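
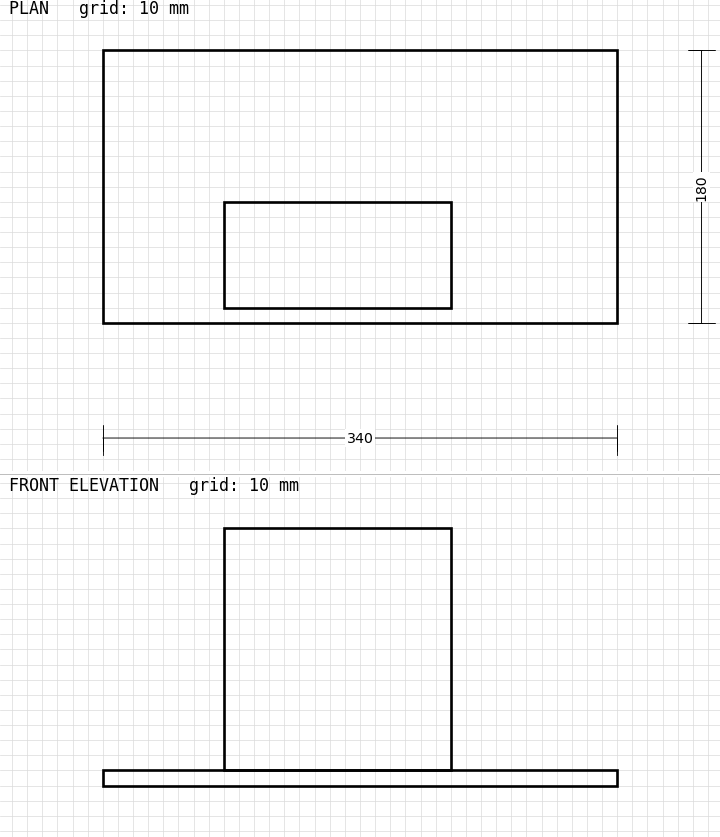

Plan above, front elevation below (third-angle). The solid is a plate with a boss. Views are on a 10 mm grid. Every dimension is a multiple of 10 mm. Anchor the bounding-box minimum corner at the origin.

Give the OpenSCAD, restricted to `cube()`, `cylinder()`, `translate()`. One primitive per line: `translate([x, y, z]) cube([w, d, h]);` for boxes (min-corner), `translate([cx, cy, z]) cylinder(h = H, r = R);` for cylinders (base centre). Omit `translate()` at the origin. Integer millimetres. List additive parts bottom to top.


cube([340, 180, 10]);
translate([80, 10, 10]) cube([150, 70, 160]);


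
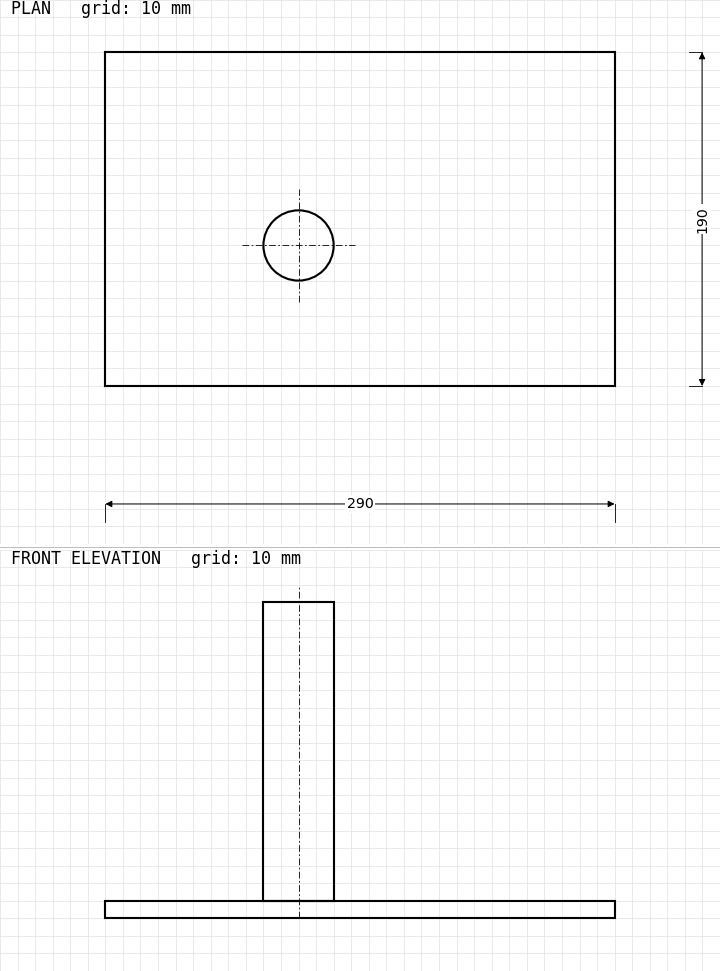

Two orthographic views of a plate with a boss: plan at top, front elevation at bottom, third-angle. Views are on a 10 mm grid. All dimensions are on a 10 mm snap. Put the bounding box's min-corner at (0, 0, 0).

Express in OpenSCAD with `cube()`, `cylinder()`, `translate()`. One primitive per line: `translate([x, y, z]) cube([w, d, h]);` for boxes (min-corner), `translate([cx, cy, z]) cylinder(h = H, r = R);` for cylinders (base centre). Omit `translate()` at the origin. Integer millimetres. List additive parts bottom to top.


cube([290, 190, 10]);
translate([110, 80, 10]) cylinder(h = 170, r = 20);


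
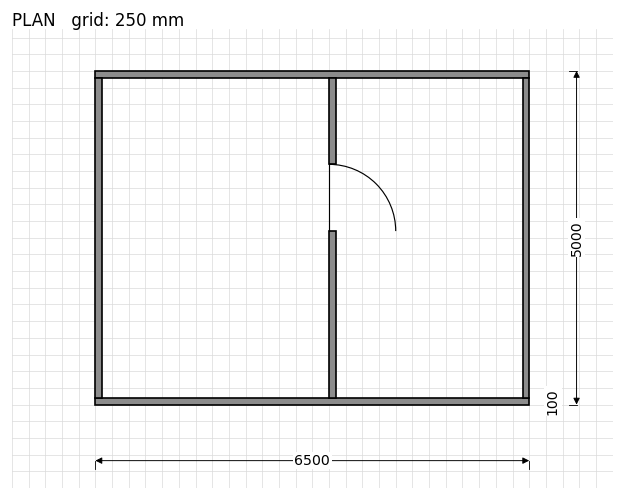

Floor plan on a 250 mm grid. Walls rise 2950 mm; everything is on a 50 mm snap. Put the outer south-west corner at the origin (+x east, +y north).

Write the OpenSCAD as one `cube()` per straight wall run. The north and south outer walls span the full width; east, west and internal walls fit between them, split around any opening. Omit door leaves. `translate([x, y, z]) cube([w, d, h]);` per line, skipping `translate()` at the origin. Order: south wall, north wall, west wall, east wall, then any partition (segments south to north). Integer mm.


cube([6500, 100, 2950]);
translate([0, 4900, 0]) cube([6500, 100, 2950]);
translate([0, 100, 0]) cube([100, 4800, 2950]);
translate([6400, 100, 0]) cube([100, 4800, 2950]);
translate([3500, 100, 0]) cube([100, 2500, 2950]);
translate([3500, 3600, 0]) cube([100, 1300, 2950]);


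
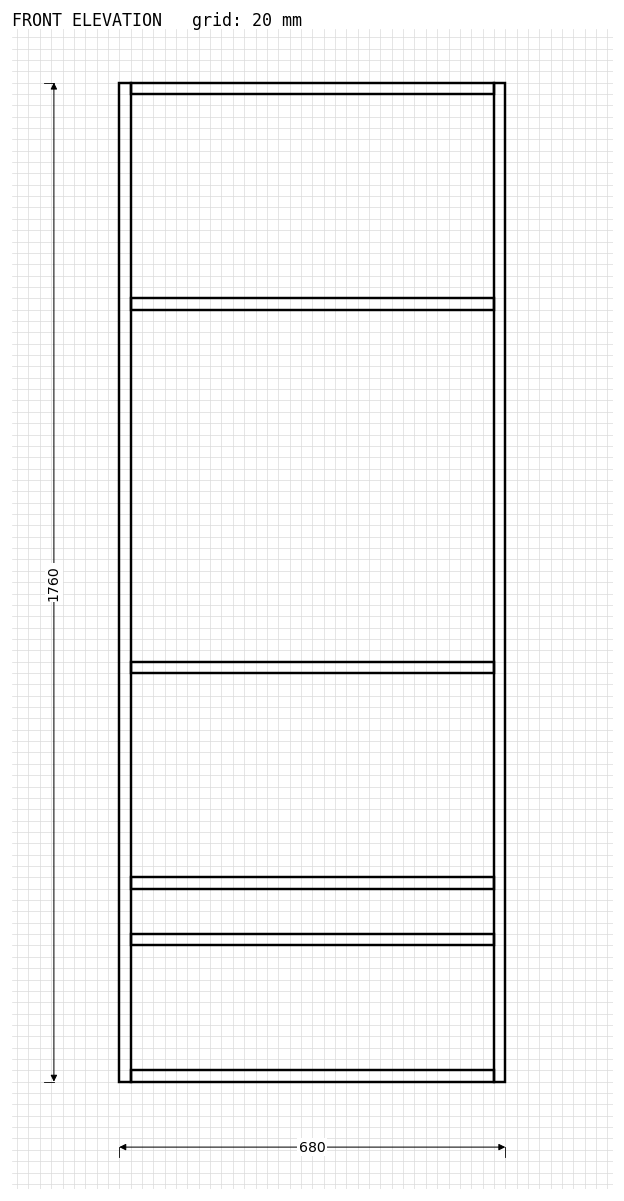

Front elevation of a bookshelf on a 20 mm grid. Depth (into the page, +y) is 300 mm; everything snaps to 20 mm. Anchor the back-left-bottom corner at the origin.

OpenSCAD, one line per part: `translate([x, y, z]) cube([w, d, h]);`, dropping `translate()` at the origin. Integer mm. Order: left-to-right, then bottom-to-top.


cube([20, 300, 1760]);
translate([20, 0, 0]) cube([640, 300, 20]);
translate([20, 0, 240]) cube([640, 300, 20]);
translate([20, 0, 340]) cube([640, 300, 20]);
translate([20, 0, 720]) cube([640, 300, 20]);
translate([20, 0, 1360]) cube([640, 300, 20]);
translate([20, 0, 1740]) cube([640, 300, 20]);
translate([660, 0, 0]) cube([20, 300, 1760]);


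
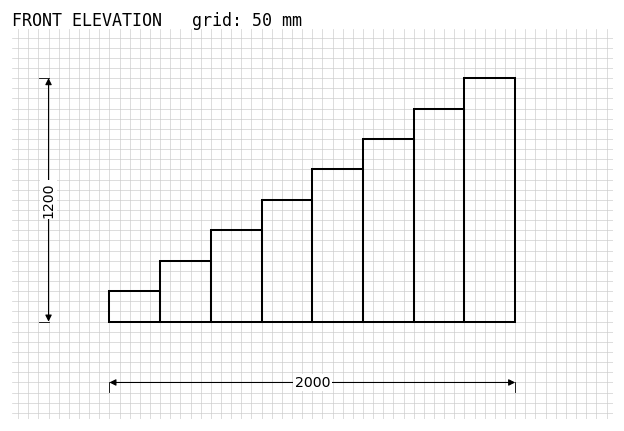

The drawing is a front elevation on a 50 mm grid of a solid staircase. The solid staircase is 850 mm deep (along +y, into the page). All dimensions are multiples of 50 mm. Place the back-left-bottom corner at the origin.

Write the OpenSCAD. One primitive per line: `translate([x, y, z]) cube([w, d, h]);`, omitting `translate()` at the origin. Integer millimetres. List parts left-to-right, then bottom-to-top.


cube([250, 850, 150]);
translate([250, 0, 0]) cube([250, 850, 300]);
translate([500, 0, 0]) cube([250, 850, 450]);
translate([750, 0, 0]) cube([250, 850, 600]);
translate([1000, 0, 0]) cube([250, 850, 750]);
translate([1250, 0, 0]) cube([250, 850, 900]);
translate([1500, 0, 0]) cube([250, 850, 1050]);
translate([1750, 0, 0]) cube([250, 850, 1200]);


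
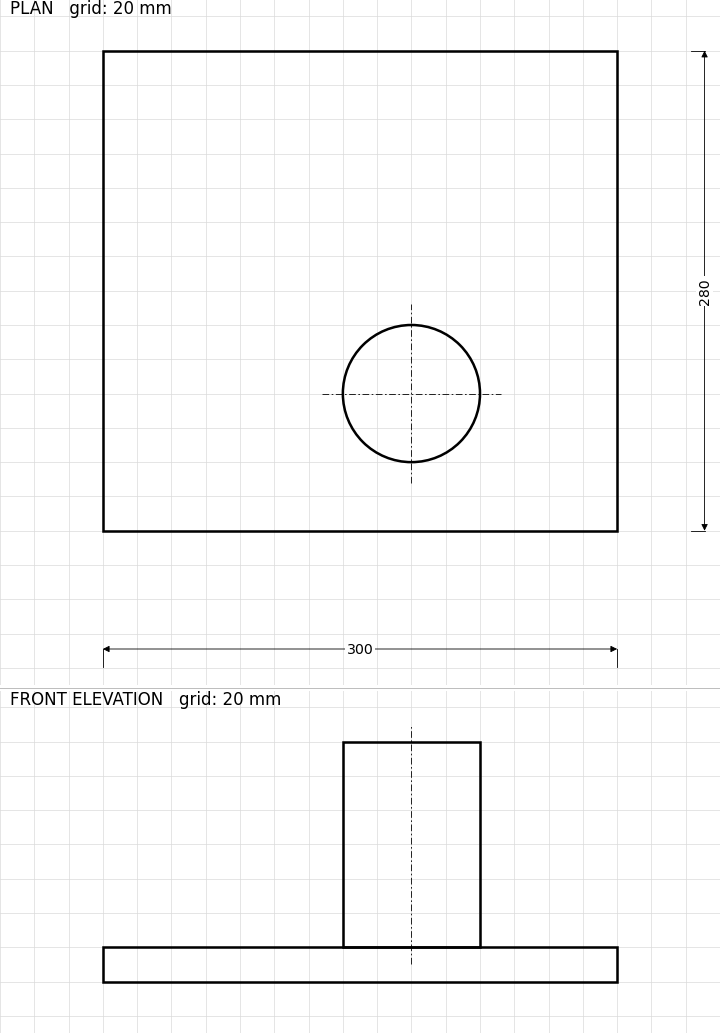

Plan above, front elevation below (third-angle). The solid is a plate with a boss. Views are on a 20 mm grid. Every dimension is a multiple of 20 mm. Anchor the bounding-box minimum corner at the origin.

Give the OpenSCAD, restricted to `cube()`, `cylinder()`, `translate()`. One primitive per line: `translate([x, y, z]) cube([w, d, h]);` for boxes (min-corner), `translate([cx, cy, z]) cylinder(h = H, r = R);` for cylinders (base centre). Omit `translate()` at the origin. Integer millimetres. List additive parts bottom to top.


cube([300, 280, 20]);
translate([180, 80, 20]) cylinder(h = 120, r = 40);


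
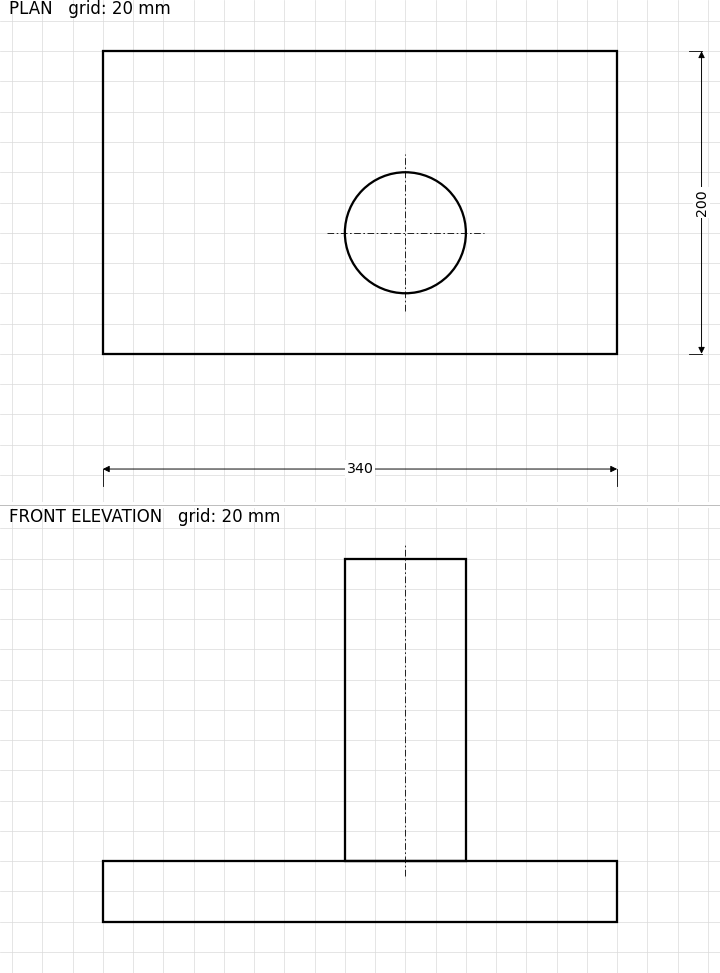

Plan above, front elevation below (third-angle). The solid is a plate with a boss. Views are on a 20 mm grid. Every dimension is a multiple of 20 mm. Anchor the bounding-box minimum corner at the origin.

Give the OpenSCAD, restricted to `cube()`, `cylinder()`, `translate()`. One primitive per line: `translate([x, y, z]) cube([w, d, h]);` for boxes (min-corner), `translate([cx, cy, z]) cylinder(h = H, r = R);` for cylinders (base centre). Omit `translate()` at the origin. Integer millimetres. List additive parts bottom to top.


cube([340, 200, 40]);
translate([200, 80, 40]) cylinder(h = 200, r = 40);


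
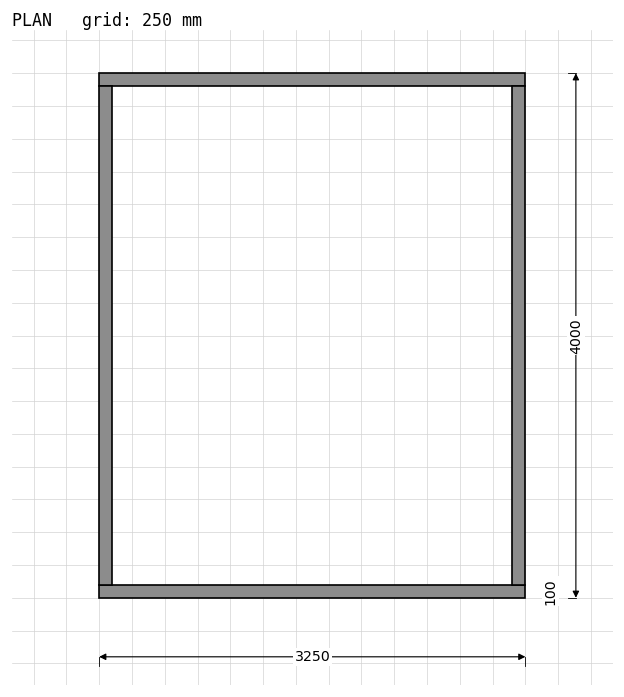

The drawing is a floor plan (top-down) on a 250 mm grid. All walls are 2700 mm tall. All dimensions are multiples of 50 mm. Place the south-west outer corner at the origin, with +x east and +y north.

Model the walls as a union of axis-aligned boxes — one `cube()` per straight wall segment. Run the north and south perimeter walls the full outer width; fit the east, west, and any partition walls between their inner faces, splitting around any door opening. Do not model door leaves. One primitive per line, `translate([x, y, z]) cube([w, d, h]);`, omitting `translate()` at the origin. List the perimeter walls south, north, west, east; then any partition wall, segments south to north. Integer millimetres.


cube([3250, 100, 2700]);
translate([0, 3900, 0]) cube([3250, 100, 2700]);
translate([0, 100, 0]) cube([100, 3800, 2700]);
translate([3150, 100, 0]) cube([100, 3800, 2700]);


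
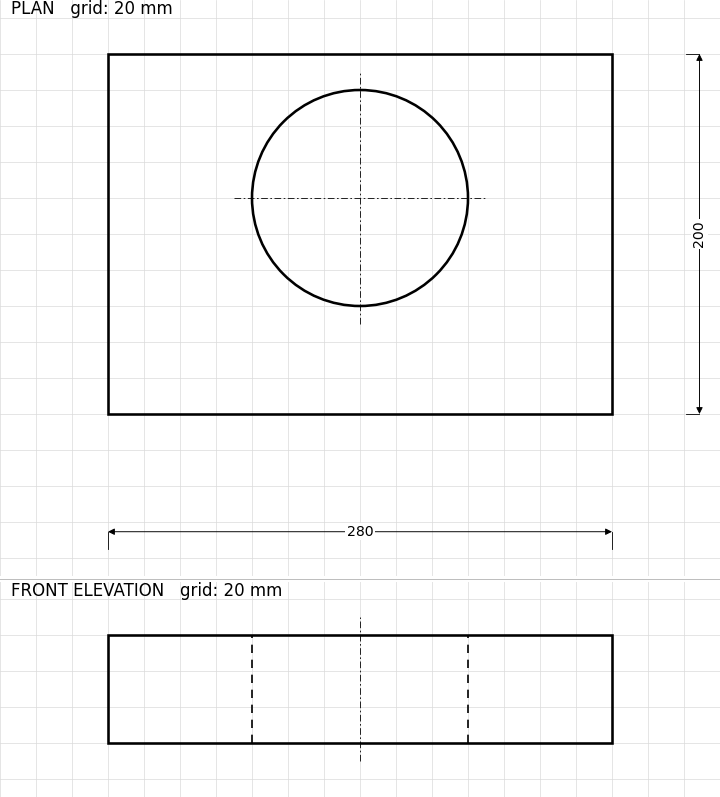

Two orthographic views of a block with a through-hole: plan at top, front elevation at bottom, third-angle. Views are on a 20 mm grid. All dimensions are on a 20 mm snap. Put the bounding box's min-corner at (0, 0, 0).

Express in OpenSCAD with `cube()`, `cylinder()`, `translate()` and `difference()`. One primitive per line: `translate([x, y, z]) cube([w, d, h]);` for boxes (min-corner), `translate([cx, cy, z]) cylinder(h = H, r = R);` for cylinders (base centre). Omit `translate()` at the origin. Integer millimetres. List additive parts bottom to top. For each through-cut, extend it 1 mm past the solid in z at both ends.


difference() {
  cube([280, 200, 60]);
  translate([140, 120, -1]) cylinder(h = 62, r = 60);
}


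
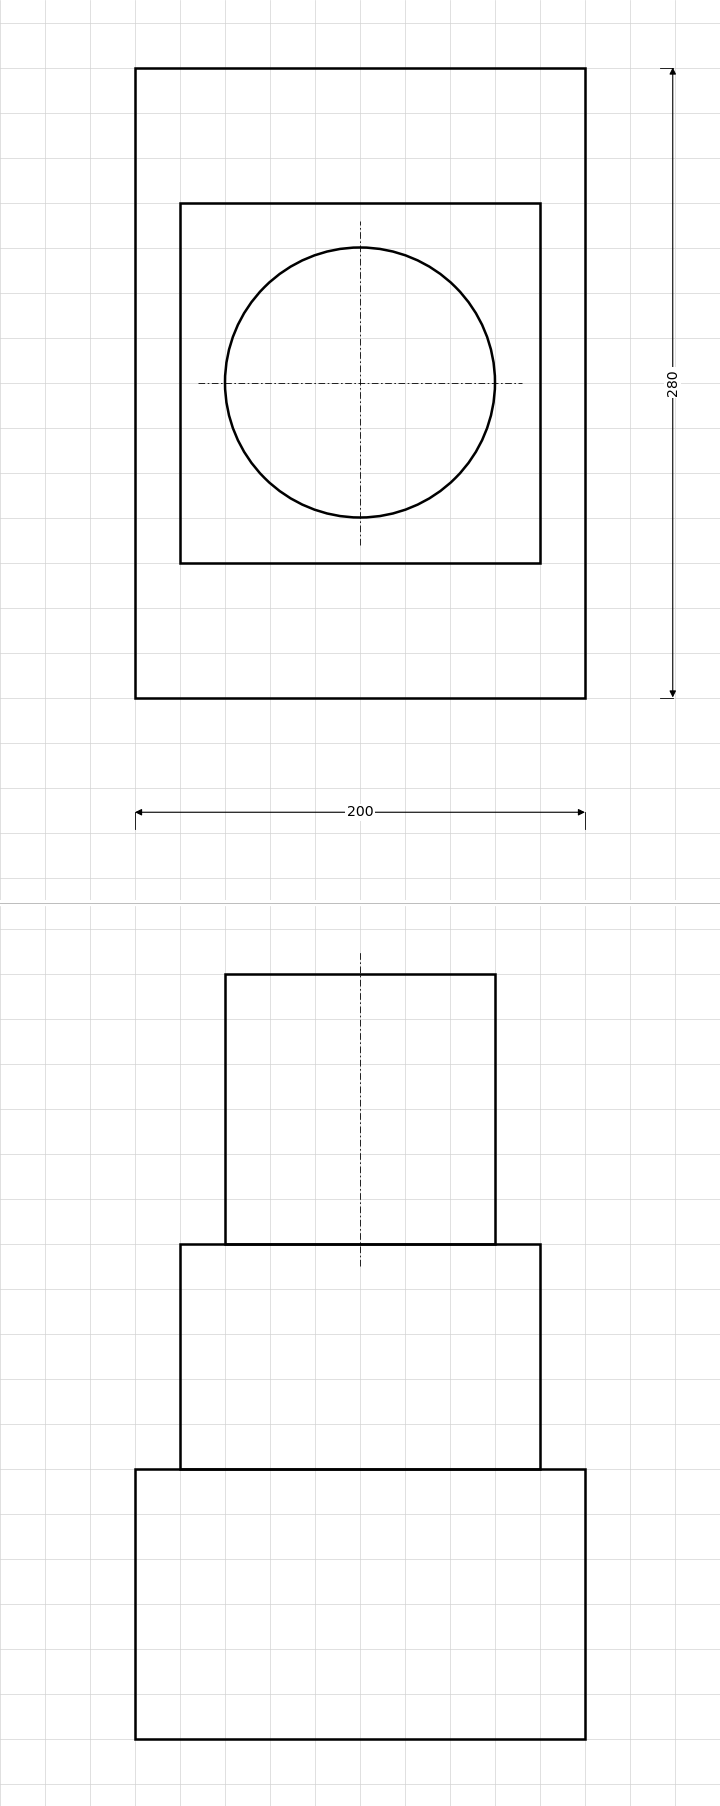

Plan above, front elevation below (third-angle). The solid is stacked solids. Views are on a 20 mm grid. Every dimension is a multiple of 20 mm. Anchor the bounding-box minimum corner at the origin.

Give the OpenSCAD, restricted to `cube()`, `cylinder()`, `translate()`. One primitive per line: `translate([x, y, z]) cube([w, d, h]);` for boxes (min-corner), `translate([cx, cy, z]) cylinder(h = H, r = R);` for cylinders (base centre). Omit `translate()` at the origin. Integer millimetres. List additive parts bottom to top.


cube([200, 280, 120]);
translate([20, 60, 120]) cube([160, 160, 100]);
translate([100, 140, 220]) cylinder(h = 120, r = 60);


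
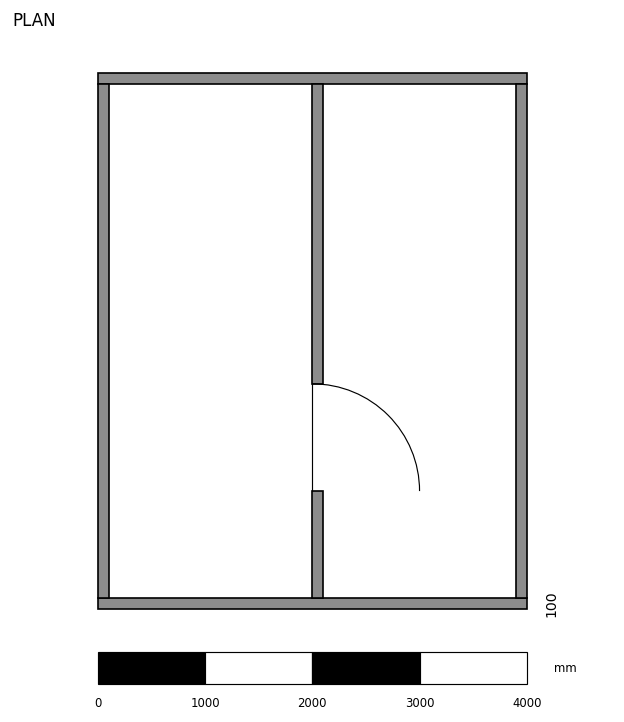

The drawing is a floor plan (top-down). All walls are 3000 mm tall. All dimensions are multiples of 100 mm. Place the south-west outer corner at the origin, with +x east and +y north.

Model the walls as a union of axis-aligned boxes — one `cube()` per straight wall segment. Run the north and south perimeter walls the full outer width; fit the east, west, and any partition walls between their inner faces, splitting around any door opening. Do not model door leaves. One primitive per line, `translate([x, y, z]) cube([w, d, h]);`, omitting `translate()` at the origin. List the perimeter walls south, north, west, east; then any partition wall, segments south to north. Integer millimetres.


cube([4000, 100, 3000]);
translate([0, 4900, 0]) cube([4000, 100, 3000]);
translate([0, 100, 0]) cube([100, 4800, 3000]);
translate([3900, 100, 0]) cube([100, 4800, 3000]);
translate([2000, 100, 0]) cube([100, 1000, 3000]);
translate([2000, 2100, 0]) cube([100, 2800, 3000]);


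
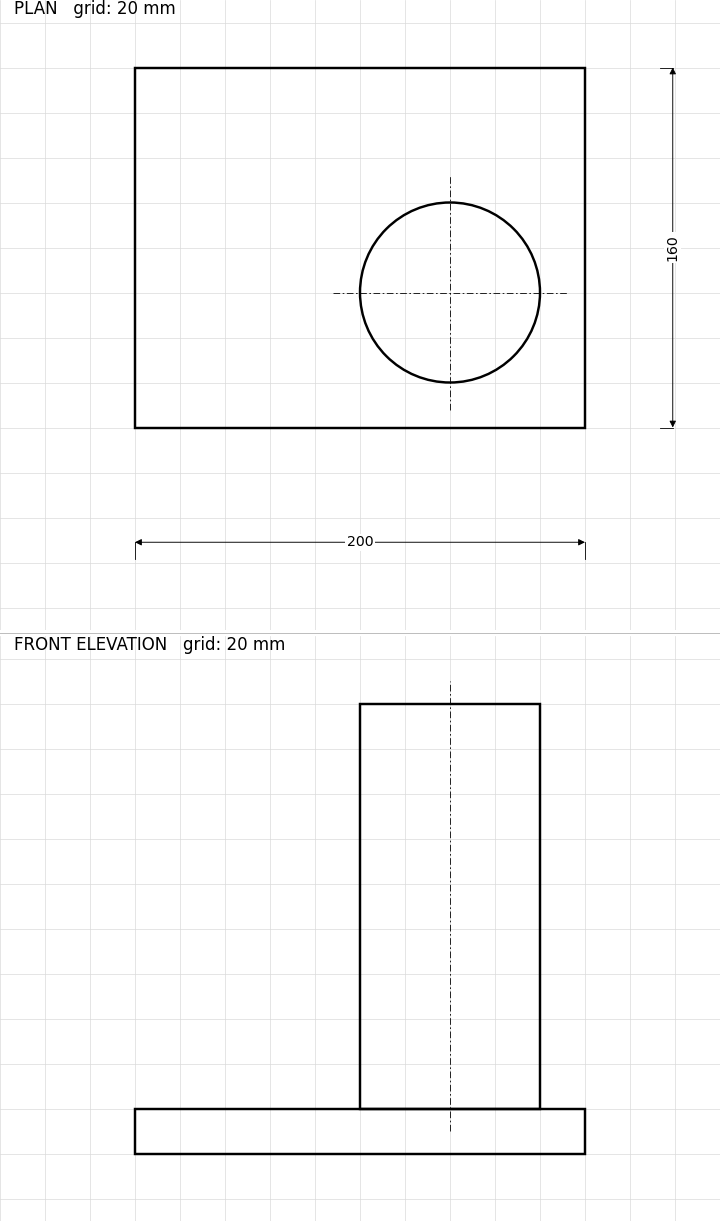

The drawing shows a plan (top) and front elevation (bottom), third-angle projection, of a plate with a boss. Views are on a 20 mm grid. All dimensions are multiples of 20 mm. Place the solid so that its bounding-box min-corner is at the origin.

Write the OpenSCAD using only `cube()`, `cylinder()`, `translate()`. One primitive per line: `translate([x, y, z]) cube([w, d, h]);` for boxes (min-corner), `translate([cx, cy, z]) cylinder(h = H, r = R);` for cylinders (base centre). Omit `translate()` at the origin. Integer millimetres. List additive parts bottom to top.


cube([200, 160, 20]);
translate([140, 60, 20]) cylinder(h = 180, r = 40);


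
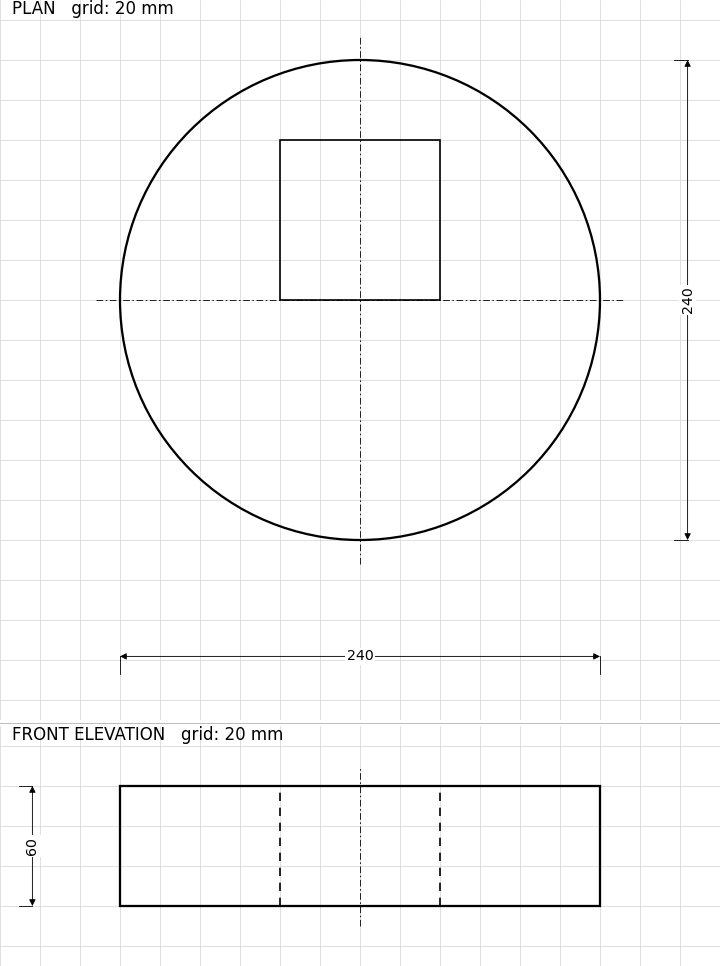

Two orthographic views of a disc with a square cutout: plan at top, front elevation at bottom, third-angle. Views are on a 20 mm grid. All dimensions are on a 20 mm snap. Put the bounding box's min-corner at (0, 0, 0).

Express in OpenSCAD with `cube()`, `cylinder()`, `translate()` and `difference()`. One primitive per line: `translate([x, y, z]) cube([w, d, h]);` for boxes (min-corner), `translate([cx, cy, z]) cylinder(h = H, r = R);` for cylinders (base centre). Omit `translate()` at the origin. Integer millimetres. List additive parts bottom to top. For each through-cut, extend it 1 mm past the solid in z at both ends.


difference() {
  translate([120, 120, 0]) cylinder(h = 60, r = 120);
  translate([80, 120, -1]) cube([80, 80, 62]);
}


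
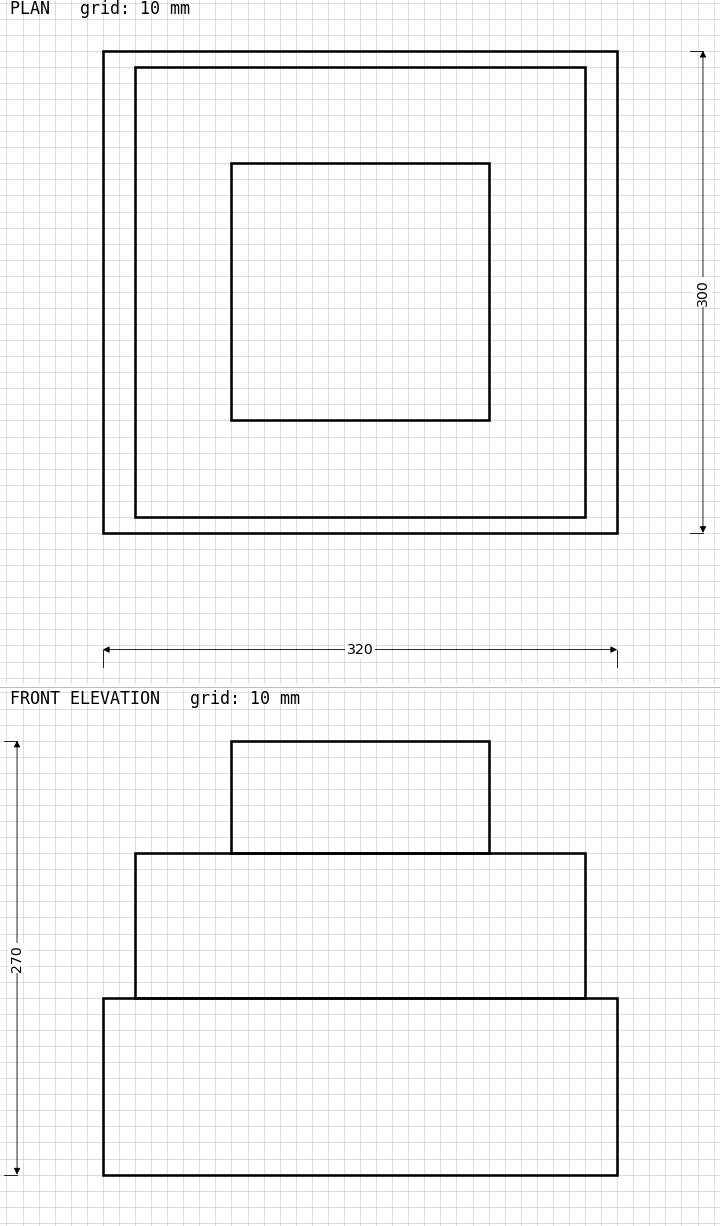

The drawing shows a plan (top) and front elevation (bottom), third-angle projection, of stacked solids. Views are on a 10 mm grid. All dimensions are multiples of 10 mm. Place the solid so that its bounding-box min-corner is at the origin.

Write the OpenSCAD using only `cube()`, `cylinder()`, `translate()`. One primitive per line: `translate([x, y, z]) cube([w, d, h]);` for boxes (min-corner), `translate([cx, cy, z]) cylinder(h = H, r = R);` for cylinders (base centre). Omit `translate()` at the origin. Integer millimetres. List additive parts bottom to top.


cube([320, 300, 110]);
translate([20, 10, 110]) cube([280, 280, 90]);
translate([80, 70, 200]) cube([160, 160, 70]);


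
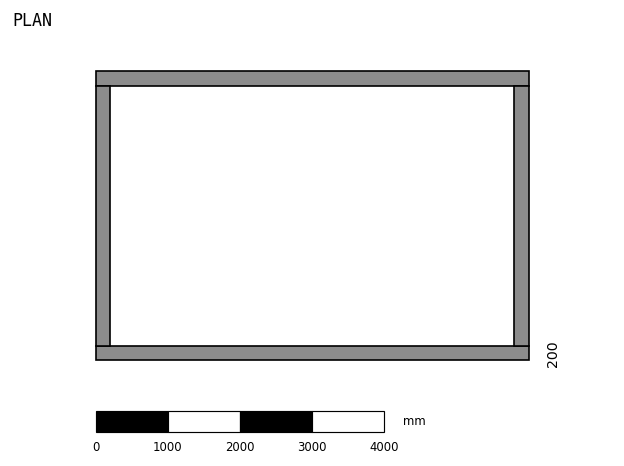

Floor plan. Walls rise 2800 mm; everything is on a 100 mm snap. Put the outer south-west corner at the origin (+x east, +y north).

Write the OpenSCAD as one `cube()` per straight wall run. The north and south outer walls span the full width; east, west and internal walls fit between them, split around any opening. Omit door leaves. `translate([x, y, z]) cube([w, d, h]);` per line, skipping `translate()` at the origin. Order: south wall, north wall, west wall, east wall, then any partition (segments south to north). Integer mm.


cube([6000, 200, 2800]);
translate([0, 3800, 0]) cube([6000, 200, 2800]);
translate([0, 200, 0]) cube([200, 3600, 2800]);
translate([5800, 200, 0]) cube([200, 3600, 2800]);


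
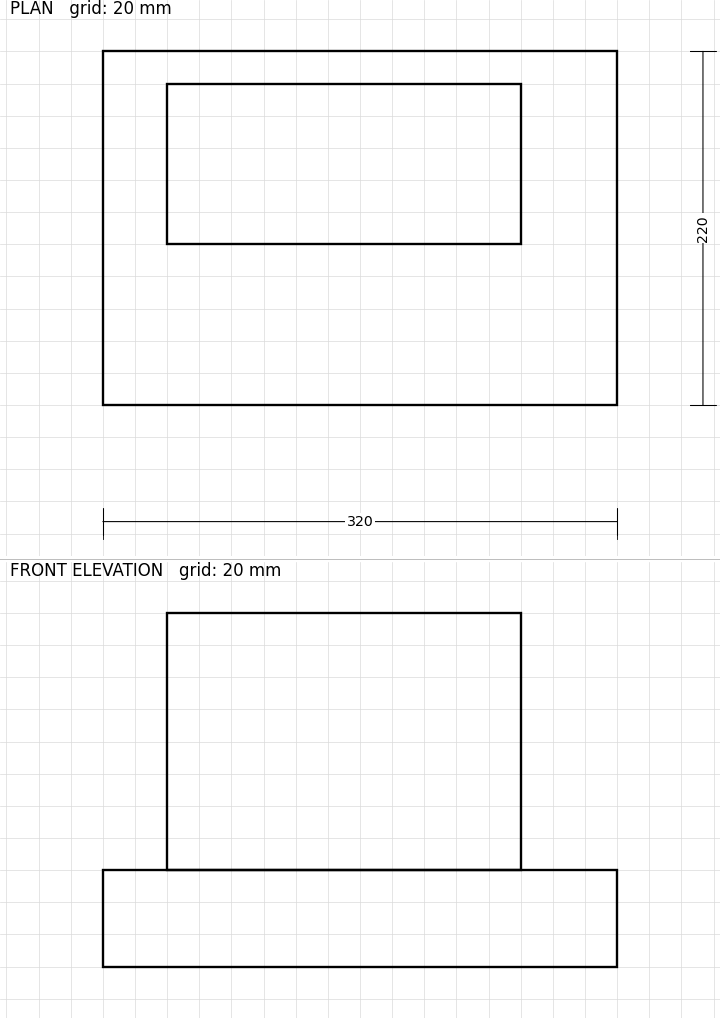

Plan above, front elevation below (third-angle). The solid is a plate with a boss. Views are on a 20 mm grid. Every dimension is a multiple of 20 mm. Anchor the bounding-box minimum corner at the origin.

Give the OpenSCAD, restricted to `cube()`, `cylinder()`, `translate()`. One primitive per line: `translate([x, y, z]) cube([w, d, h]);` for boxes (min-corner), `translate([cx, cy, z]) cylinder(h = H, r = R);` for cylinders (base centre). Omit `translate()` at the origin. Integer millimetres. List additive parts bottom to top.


cube([320, 220, 60]);
translate([40, 100, 60]) cube([220, 100, 160]);


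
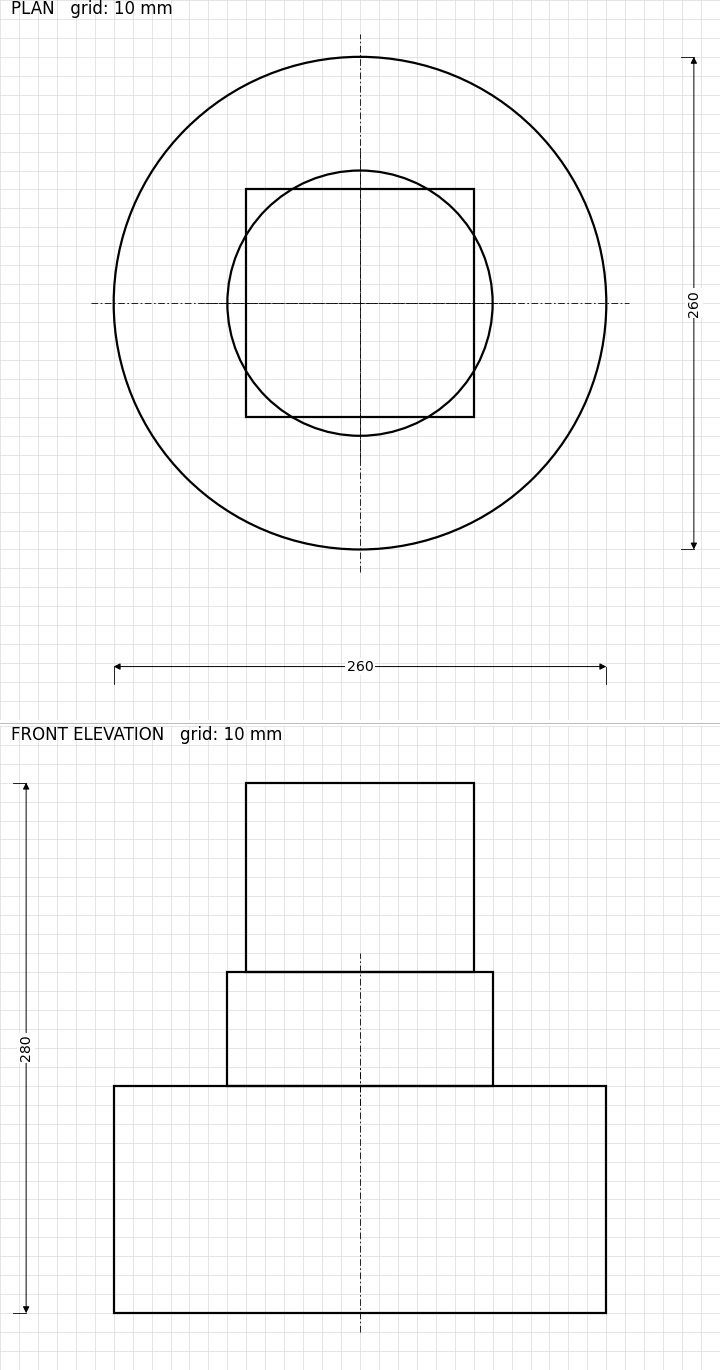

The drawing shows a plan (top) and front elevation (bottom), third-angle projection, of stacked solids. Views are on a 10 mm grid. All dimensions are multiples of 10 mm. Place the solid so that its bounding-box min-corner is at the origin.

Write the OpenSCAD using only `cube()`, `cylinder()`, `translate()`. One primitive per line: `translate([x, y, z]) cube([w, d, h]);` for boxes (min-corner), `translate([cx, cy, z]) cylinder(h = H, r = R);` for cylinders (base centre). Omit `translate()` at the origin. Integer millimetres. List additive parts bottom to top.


translate([130, 130, 0]) cylinder(h = 120, r = 130);
translate([130, 130, 120]) cylinder(h = 60, r = 70);
translate([70, 70, 180]) cube([120, 120, 100]);


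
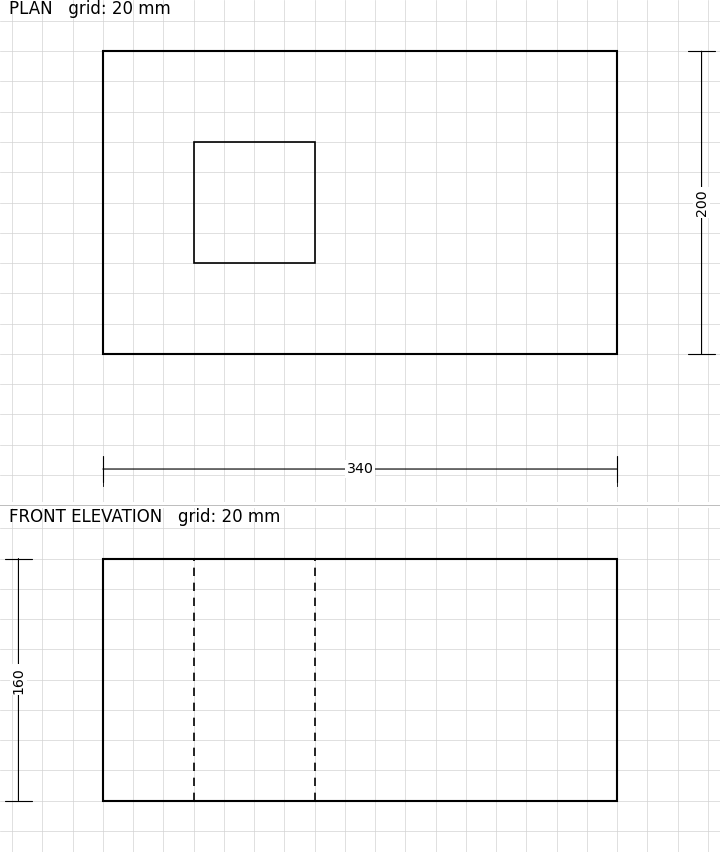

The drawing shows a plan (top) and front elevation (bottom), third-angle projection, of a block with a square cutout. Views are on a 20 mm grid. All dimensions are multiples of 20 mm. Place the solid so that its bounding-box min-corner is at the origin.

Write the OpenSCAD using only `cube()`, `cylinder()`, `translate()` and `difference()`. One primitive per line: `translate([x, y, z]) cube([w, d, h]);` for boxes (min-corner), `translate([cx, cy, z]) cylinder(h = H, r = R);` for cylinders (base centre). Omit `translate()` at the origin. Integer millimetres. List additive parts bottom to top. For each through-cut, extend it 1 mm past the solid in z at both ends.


difference() {
  cube([340, 200, 160]);
  translate([60, 60, -1]) cube([80, 80, 162]);
}


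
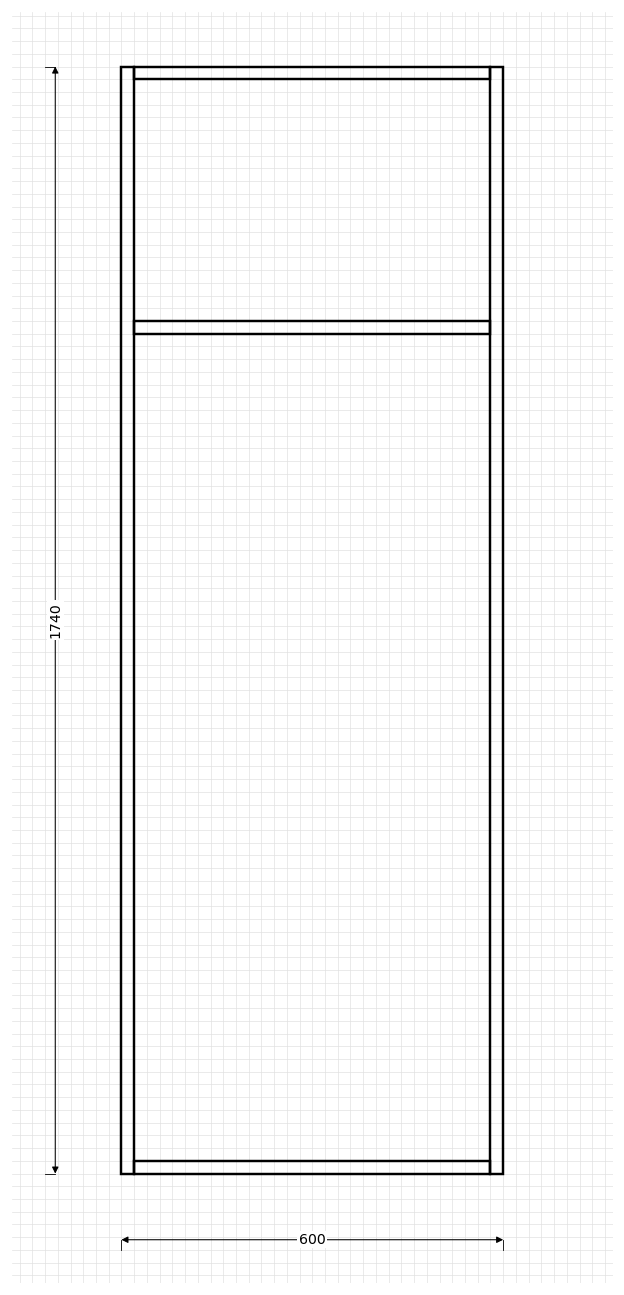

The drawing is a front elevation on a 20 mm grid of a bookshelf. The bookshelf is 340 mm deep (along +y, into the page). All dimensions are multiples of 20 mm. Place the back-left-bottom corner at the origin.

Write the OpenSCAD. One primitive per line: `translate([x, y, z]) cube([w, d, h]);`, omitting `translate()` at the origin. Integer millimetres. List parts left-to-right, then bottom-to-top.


cube([20, 340, 1740]);
translate([20, 0, 0]) cube([560, 340, 20]);
translate([20, 0, 1320]) cube([560, 340, 20]);
translate([20, 0, 1720]) cube([560, 340, 20]);
translate([580, 0, 0]) cube([20, 340, 1740]);


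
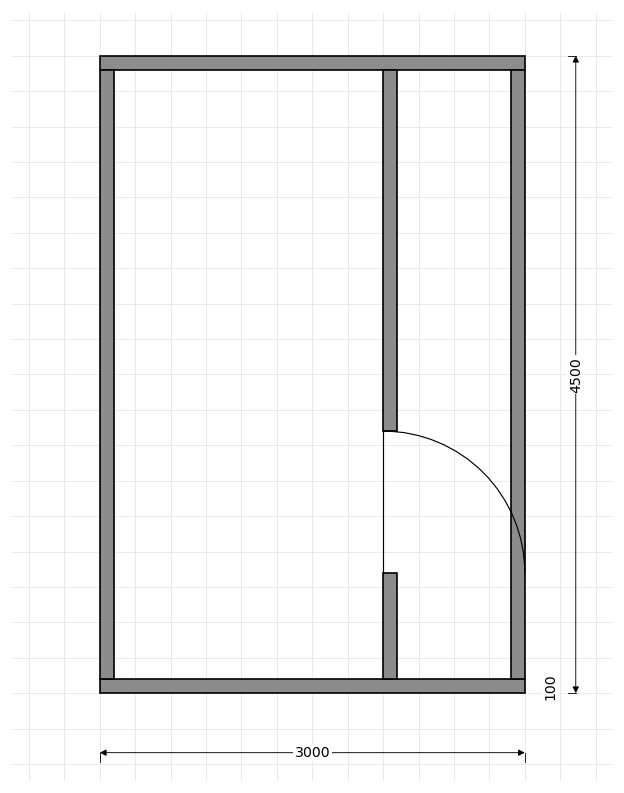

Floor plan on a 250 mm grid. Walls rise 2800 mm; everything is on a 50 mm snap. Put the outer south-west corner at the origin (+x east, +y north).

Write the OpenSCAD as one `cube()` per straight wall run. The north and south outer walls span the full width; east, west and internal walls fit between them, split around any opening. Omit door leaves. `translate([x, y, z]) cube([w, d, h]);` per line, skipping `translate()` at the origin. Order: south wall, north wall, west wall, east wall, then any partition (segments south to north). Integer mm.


cube([3000, 100, 2800]);
translate([0, 4400, 0]) cube([3000, 100, 2800]);
translate([0, 100, 0]) cube([100, 4300, 2800]);
translate([2900, 100, 0]) cube([100, 4300, 2800]);
translate([2000, 100, 0]) cube([100, 750, 2800]);
translate([2000, 1850, 0]) cube([100, 2550, 2800]);


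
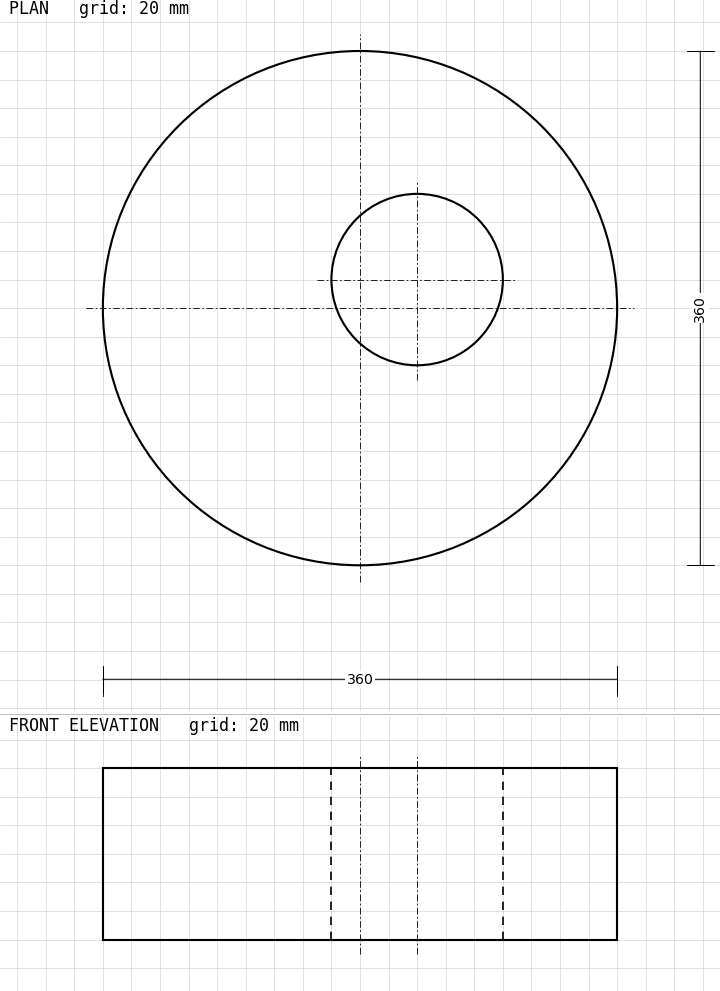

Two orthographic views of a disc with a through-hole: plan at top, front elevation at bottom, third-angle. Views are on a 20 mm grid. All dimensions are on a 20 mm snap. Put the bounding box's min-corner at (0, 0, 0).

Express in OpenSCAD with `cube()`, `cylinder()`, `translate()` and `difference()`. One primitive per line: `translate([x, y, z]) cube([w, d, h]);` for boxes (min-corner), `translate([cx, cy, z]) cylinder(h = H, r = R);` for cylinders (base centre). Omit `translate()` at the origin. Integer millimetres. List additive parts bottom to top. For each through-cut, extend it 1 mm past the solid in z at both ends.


difference() {
  translate([180, 180, 0]) cylinder(h = 120, r = 180);
  translate([220, 200, -1]) cylinder(h = 122, r = 60);
}


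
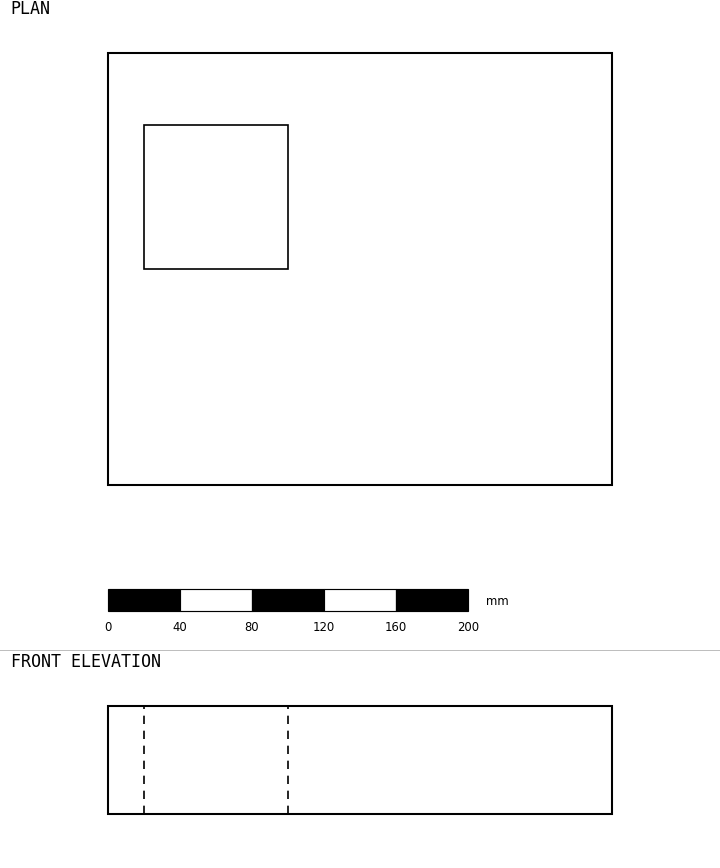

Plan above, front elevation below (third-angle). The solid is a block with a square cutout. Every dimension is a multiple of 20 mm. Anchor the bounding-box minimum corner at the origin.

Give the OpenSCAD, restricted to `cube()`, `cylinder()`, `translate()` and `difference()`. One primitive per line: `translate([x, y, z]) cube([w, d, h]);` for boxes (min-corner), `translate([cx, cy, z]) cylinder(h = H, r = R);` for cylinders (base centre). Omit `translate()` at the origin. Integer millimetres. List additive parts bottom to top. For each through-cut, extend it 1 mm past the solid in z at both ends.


difference() {
  cube([280, 240, 60]);
  translate([20, 120, -1]) cube([80, 80, 62]);
}


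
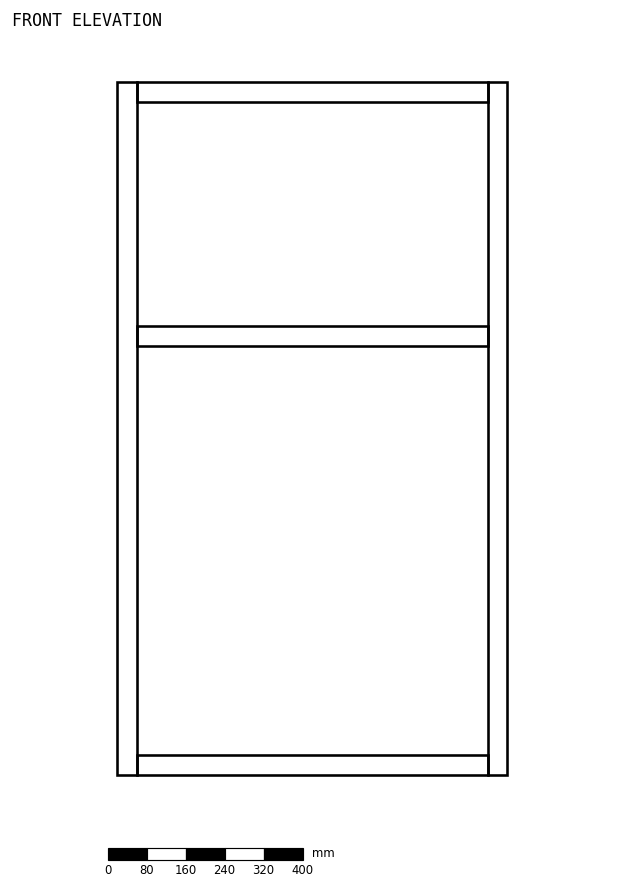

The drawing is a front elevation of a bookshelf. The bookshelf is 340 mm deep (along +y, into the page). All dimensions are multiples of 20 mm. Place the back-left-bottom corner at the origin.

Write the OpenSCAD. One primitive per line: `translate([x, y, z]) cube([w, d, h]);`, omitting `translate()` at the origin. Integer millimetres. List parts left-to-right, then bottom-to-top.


cube([40, 340, 1420]);
translate([40, 0, 0]) cube([720, 340, 40]);
translate([40, 0, 880]) cube([720, 340, 40]);
translate([40, 0, 1380]) cube([720, 340, 40]);
translate([760, 0, 0]) cube([40, 340, 1420]);


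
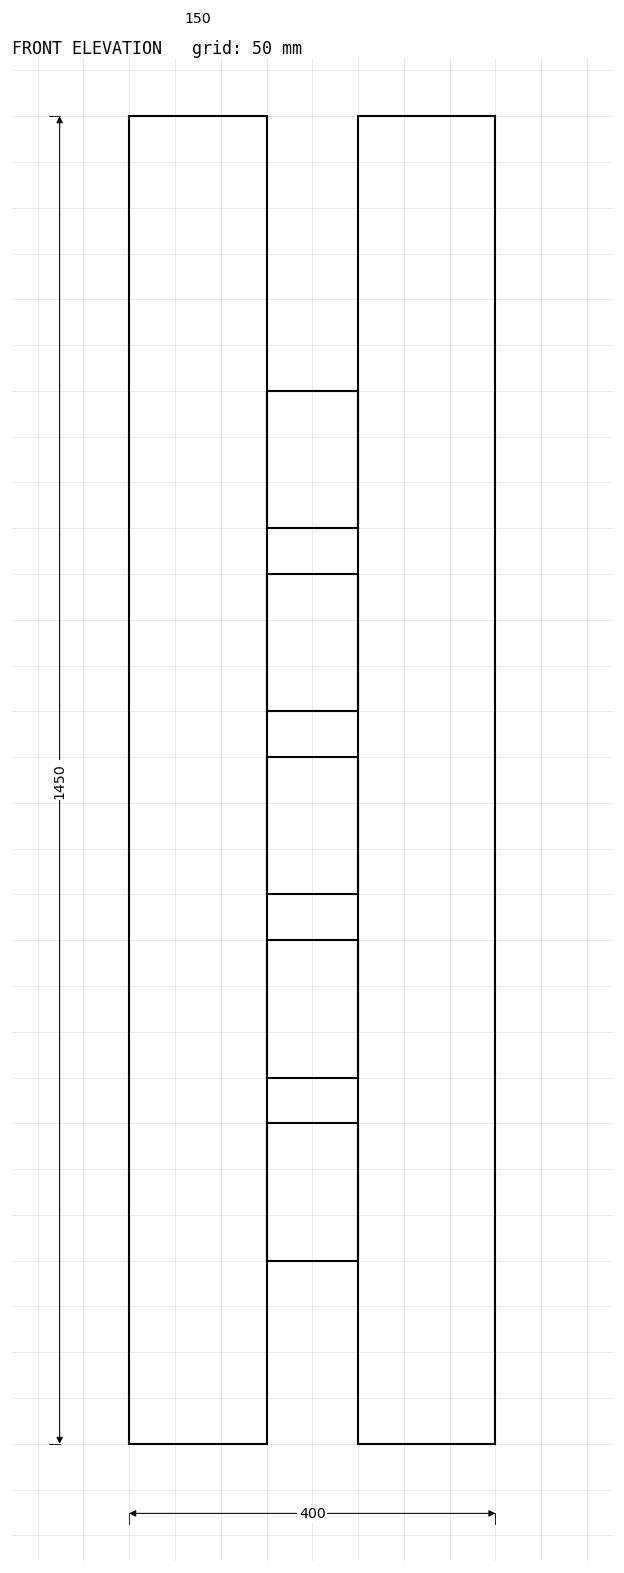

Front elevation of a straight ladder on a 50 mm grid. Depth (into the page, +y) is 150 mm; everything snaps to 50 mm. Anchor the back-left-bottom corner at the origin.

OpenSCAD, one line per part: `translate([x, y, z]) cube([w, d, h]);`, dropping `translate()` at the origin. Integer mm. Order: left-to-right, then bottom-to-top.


cube([150, 150, 1450]);
translate([150, 0, 200]) cube([100, 150, 150]);
translate([150, 0, 400]) cube([100, 150, 150]);
translate([150, 0, 600]) cube([100, 150, 150]);
translate([150, 0, 800]) cube([100, 150, 150]);
translate([150, 0, 1000]) cube([100, 150, 150]);
translate([250, 0, 0]) cube([150, 150, 1450]);


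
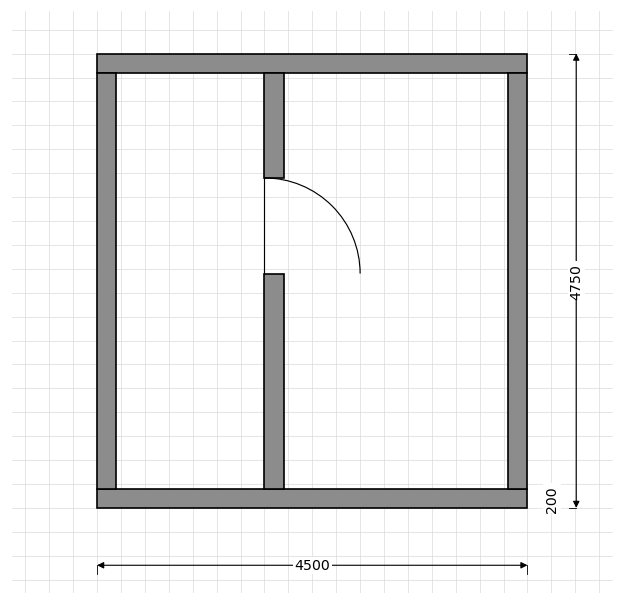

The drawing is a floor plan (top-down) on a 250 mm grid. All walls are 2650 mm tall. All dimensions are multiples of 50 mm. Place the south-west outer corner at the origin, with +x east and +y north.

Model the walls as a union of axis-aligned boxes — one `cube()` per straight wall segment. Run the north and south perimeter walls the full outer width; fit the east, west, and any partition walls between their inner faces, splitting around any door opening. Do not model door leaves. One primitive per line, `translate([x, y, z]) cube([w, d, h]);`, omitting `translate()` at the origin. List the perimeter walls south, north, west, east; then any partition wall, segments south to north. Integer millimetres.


cube([4500, 200, 2650]);
translate([0, 4550, 0]) cube([4500, 200, 2650]);
translate([0, 200, 0]) cube([200, 4350, 2650]);
translate([4300, 200, 0]) cube([200, 4350, 2650]);
translate([1750, 200, 0]) cube([200, 2250, 2650]);
translate([1750, 3450, 0]) cube([200, 1100, 2650]);


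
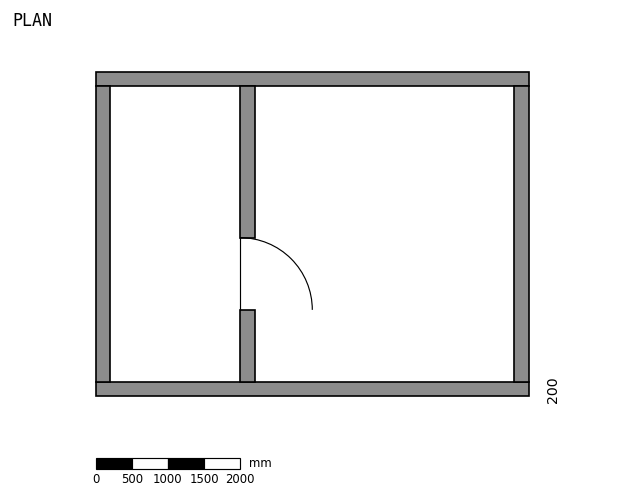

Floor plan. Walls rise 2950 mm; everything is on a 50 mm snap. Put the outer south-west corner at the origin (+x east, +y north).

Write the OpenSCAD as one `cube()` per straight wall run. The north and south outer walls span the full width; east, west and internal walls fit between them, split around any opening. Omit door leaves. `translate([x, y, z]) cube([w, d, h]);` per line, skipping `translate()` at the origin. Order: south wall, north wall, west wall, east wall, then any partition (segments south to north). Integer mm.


cube([6000, 200, 2950]);
translate([0, 4300, 0]) cube([6000, 200, 2950]);
translate([0, 200, 0]) cube([200, 4100, 2950]);
translate([5800, 200, 0]) cube([200, 4100, 2950]);
translate([2000, 200, 0]) cube([200, 1000, 2950]);
translate([2000, 2200, 0]) cube([200, 2100, 2950]);


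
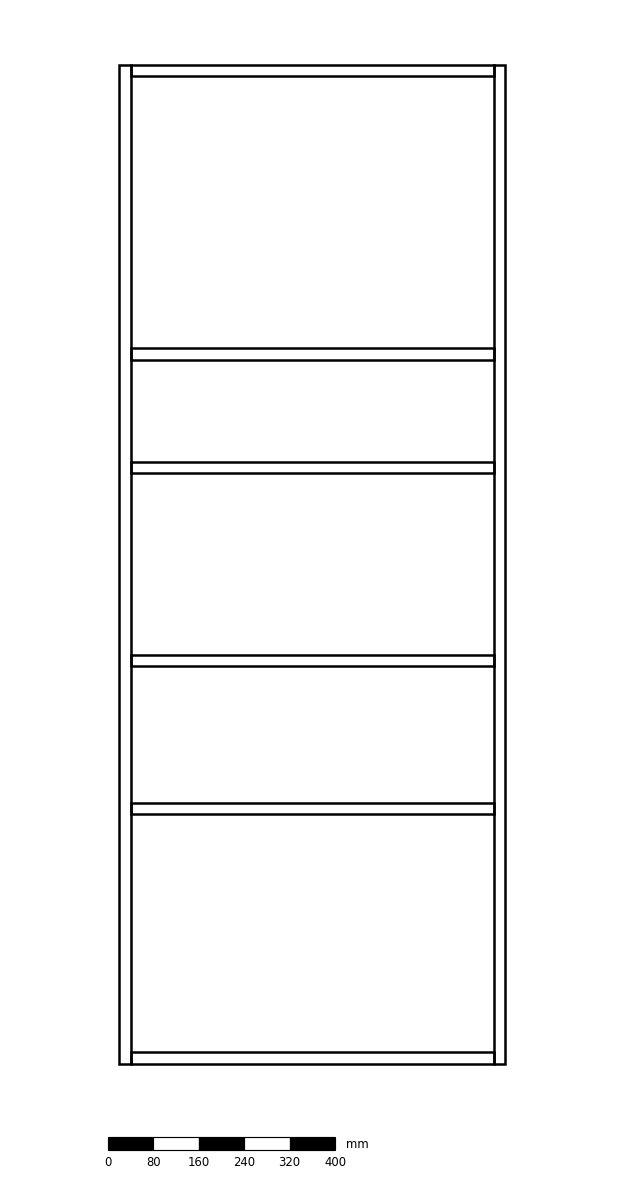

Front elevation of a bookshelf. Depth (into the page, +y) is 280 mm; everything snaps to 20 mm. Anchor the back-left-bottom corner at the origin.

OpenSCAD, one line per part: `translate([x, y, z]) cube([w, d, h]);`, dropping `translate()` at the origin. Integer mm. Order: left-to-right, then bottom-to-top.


cube([20, 280, 1760]);
translate([20, 0, 0]) cube([640, 280, 20]);
translate([20, 0, 440]) cube([640, 280, 20]);
translate([20, 0, 700]) cube([640, 280, 20]);
translate([20, 0, 1040]) cube([640, 280, 20]);
translate([20, 0, 1240]) cube([640, 280, 20]);
translate([20, 0, 1740]) cube([640, 280, 20]);
translate([660, 0, 0]) cube([20, 280, 1760]);


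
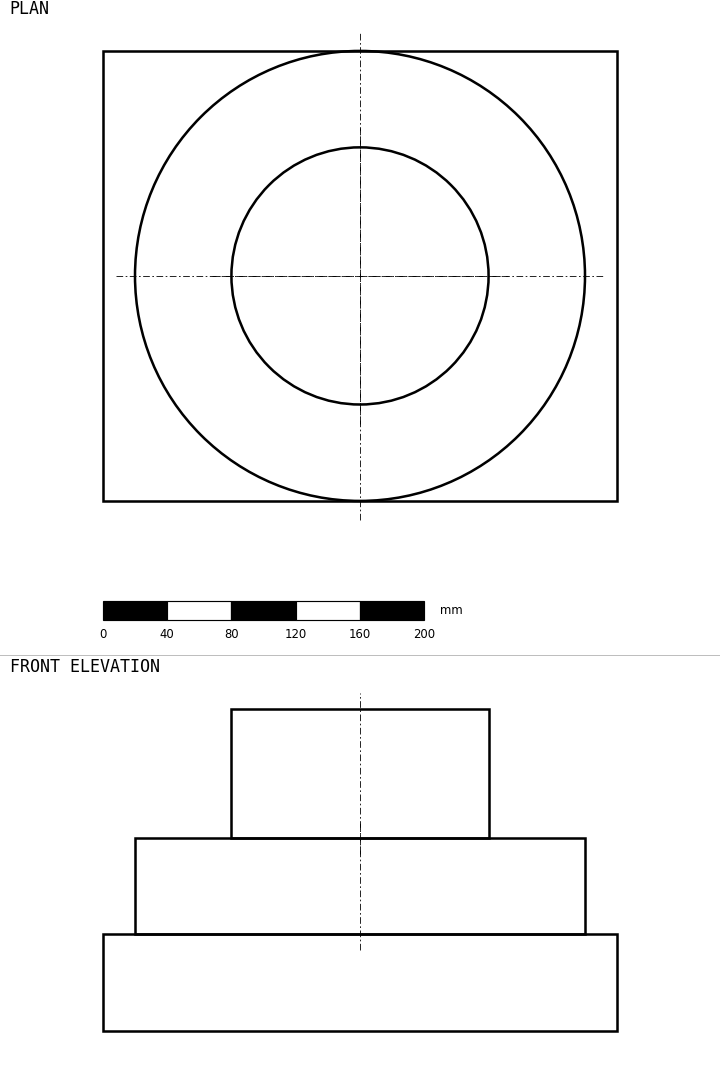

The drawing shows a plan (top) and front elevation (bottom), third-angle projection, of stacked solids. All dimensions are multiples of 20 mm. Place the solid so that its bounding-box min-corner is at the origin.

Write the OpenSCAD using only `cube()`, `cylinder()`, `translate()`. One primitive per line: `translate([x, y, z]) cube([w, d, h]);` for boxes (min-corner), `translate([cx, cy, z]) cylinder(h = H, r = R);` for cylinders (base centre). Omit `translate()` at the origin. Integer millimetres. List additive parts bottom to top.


cube([320, 280, 60]);
translate([160, 140, 60]) cylinder(h = 60, r = 140);
translate([160, 140, 120]) cylinder(h = 80, r = 80);


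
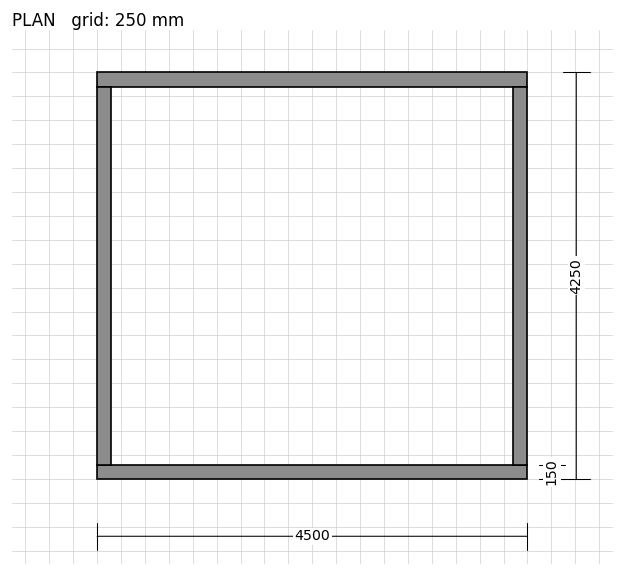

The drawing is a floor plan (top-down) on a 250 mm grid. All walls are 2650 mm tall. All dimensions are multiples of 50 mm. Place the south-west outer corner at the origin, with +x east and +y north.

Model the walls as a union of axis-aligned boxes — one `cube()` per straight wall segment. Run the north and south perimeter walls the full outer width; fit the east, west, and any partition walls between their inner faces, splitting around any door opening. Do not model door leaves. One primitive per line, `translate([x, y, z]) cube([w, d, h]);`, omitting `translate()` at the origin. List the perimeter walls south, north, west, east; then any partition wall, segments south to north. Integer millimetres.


cube([4500, 150, 2650]);
translate([0, 4100, 0]) cube([4500, 150, 2650]);
translate([0, 150, 0]) cube([150, 3950, 2650]);
translate([4350, 150, 0]) cube([150, 3950, 2650]);


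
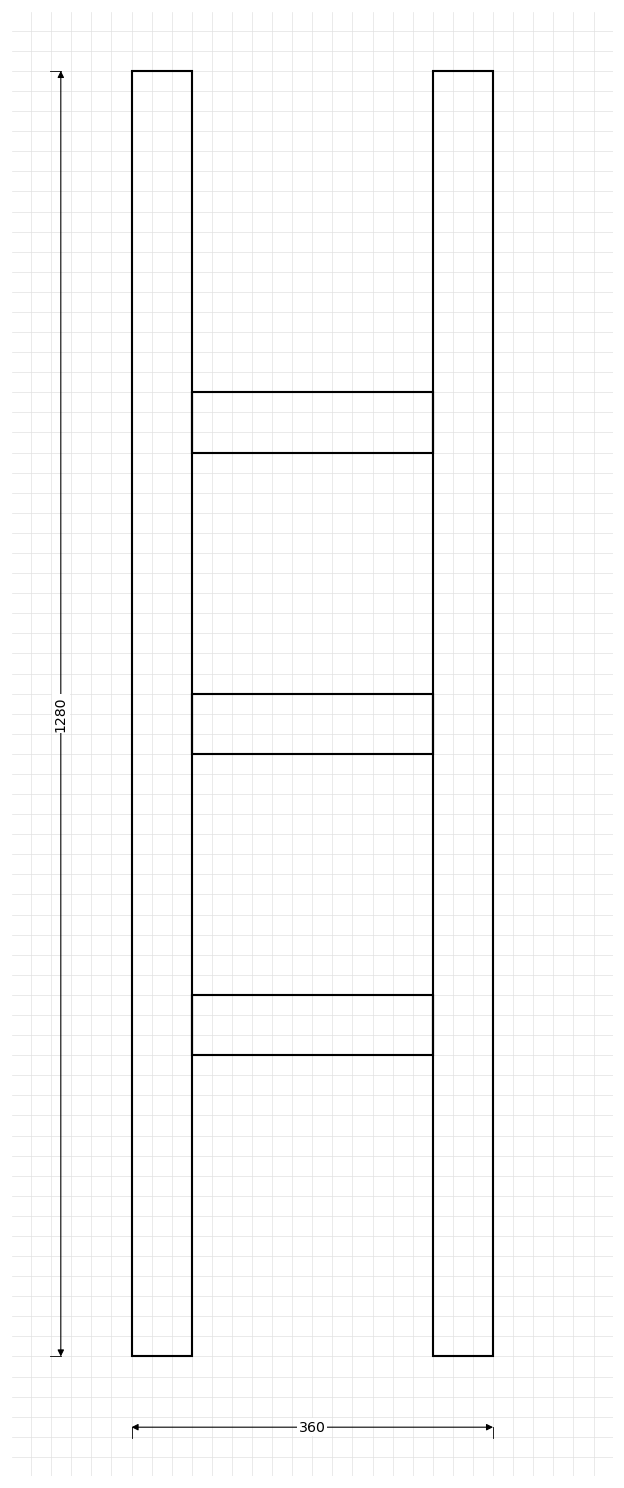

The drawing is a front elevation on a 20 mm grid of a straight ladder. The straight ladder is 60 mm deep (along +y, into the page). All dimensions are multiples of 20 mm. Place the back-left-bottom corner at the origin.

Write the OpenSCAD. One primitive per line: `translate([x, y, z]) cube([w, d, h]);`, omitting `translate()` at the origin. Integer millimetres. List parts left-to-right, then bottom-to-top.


cube([60, 60, 1280]);
translate([60, 0, 300]) cube([240, 60, 60]);
translate([60, 0, 600]) cube([240, 60, 60]);
translate([60, 0, 900]) cube([240, 60, 60]);
translate([300, 0, 0]) cube([60, 60, 1280]);


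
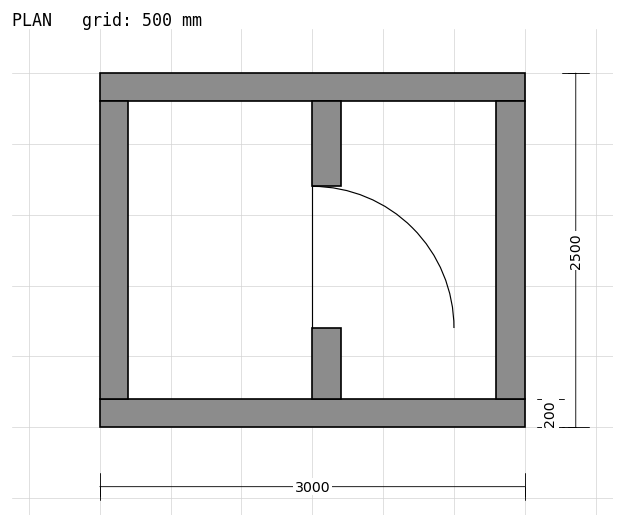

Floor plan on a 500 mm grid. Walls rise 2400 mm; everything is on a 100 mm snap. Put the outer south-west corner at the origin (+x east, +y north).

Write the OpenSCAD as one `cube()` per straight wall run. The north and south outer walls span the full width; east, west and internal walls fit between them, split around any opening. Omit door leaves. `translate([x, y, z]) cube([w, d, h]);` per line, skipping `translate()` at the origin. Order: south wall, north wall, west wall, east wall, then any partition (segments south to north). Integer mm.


cube([3000, 200, 2400]);
translate([0, 2300, 0]) cube([3000, 200, 2400]);
translate([0, 200, 0]) cube([200, 2100, 2400]);
translate([2800, 200, 0]) cube([200, 2100, 2400]);
translate([1500, 200, 0]) cube([200, 500, 2400]);
translate([1500, 1700, 0]) cube([200, 600, 2400]);


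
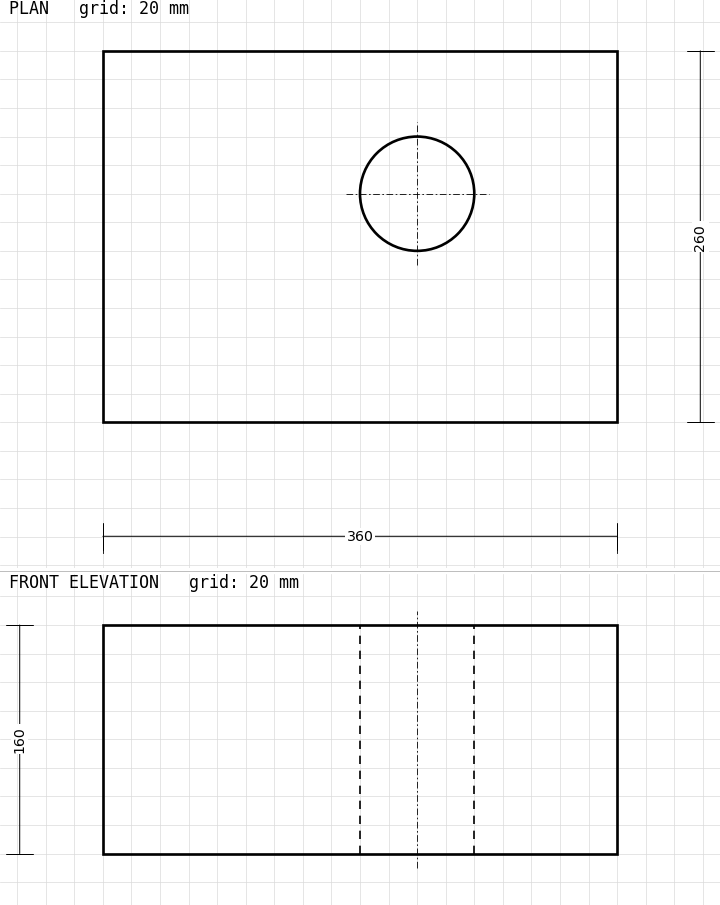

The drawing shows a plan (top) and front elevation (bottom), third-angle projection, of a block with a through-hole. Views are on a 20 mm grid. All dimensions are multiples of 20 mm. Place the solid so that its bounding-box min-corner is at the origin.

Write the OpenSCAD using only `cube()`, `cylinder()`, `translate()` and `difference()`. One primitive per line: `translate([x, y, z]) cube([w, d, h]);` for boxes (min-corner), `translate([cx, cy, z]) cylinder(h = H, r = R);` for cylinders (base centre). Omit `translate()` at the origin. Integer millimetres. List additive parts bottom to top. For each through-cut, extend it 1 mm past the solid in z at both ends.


difference() {
  cube([360, 260, 160]);
  translate([220, 160, -1]) cylinder(h = 162, r = 40);
}


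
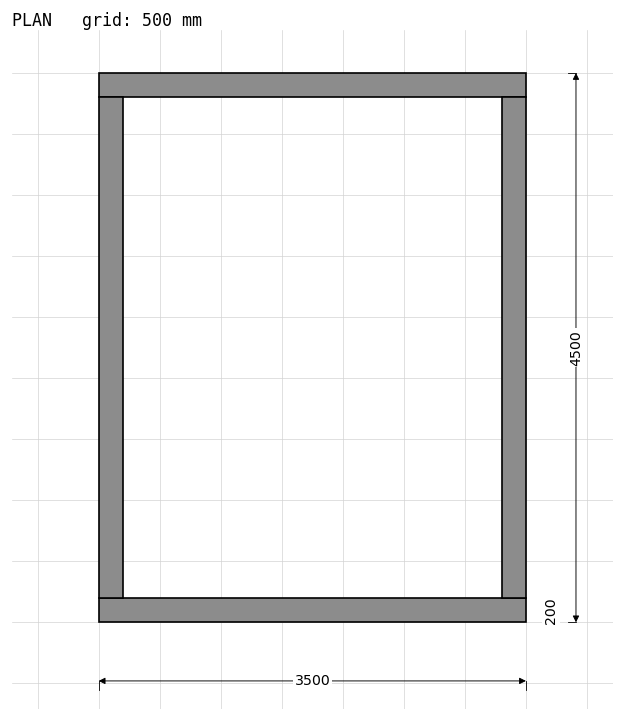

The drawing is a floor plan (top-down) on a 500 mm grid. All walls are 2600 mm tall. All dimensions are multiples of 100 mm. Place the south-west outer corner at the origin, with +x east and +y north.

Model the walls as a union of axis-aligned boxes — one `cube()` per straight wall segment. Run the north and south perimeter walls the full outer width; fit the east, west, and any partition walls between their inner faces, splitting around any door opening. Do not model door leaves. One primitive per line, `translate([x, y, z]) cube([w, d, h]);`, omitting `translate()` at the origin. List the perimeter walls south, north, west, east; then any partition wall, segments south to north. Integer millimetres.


cube([3500, 200, 2600]);
translate([0, 4300, 0]) cube([3500, 200, 2600]);
translate([0, 200, 0]) cube([200, 4100, 2600]);
translate([3300, 200, 0]) cube([200, 4100, 2600]);


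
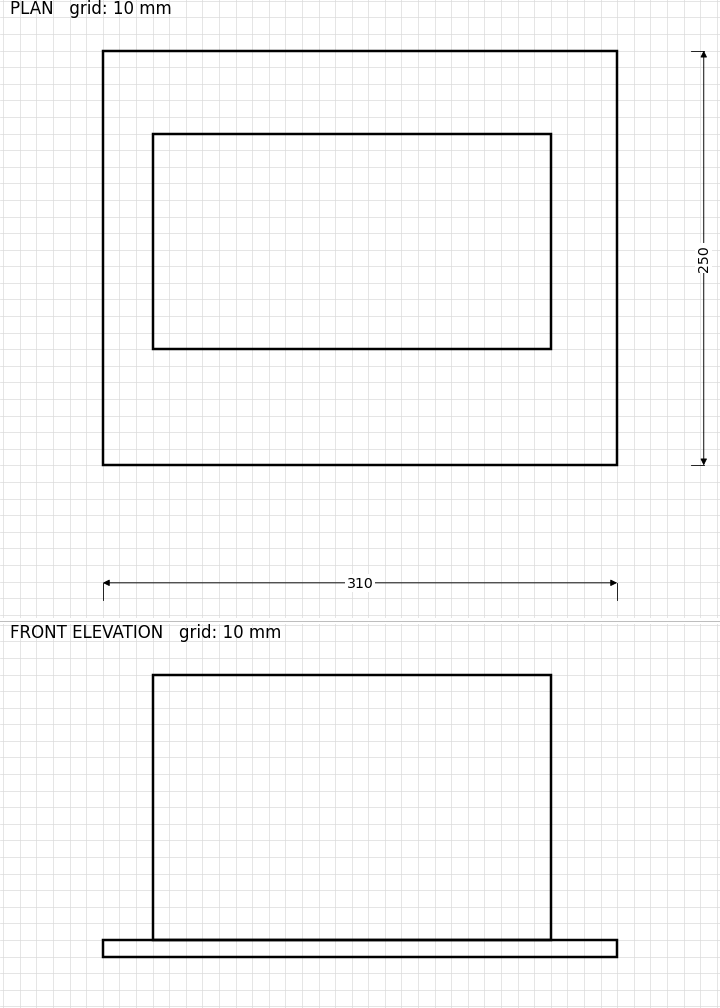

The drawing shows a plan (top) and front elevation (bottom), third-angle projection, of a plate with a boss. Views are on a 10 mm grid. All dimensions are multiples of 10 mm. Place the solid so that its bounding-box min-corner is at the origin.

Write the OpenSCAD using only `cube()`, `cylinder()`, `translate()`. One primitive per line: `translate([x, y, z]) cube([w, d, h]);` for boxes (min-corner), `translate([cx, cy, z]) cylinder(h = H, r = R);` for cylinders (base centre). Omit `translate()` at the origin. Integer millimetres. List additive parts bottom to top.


cube([310, 250, 10]);
translate([30, 70, 10]) cube([240, 130, 160]);


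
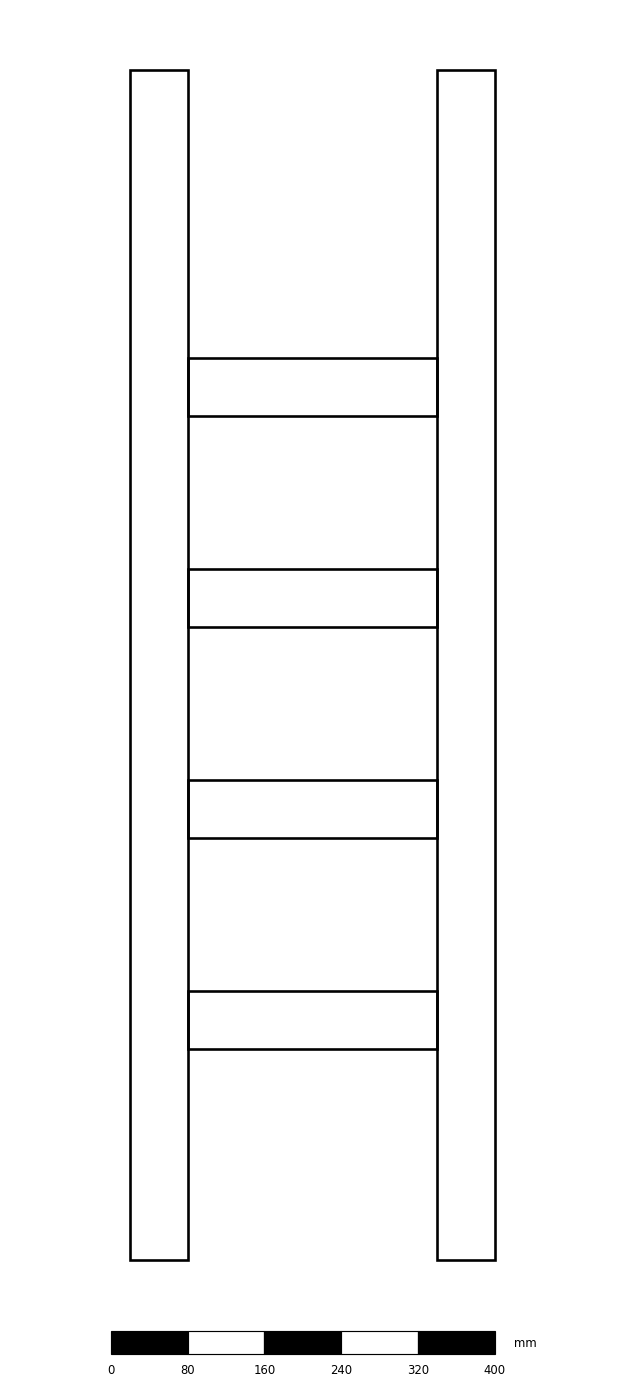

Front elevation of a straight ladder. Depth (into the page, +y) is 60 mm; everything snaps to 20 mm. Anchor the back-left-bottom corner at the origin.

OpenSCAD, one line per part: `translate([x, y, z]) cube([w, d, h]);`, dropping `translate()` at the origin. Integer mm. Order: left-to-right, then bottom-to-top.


cube([60, 60, 1240]);
translate([60, 0, 220]) cube([260, 60, 60]);
translate([60, 0, 440]) cube([260, 60, 60]);
translate([60, 0, 660]) cube([260, 60, 60]);
translate([60, 0, 880]) cube([260, 60, 60]);
translate([320, 0, 0]) cube([60, 60, 1240]);
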